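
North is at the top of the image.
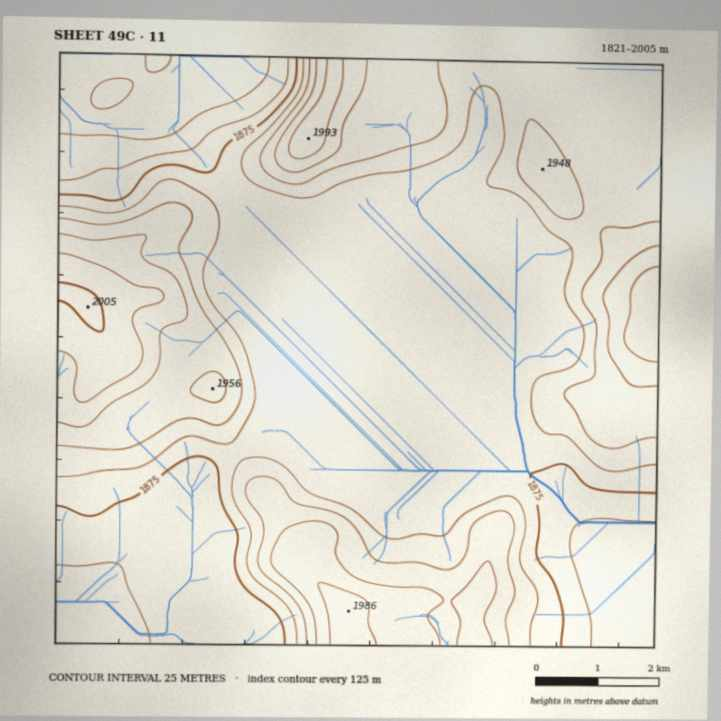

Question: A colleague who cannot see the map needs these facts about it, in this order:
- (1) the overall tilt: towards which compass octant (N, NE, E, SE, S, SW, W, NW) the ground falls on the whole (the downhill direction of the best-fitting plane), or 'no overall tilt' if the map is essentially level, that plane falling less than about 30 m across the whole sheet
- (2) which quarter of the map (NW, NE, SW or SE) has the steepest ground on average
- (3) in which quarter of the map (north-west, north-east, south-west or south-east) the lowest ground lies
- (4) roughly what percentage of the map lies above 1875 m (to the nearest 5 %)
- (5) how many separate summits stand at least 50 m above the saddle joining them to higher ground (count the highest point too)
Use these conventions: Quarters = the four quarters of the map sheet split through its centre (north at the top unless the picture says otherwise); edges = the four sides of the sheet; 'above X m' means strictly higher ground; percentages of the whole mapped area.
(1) There is no overall tilt: the best-fitting plane is nearly level.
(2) The steepest ground, on average, is in the north-west quarter.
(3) The lowest point lies in the north-west quarter of the map.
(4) Ground above 1875 m makes up about 80 % of the sheet.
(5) There are 4 summits with 50 m or more of prominence.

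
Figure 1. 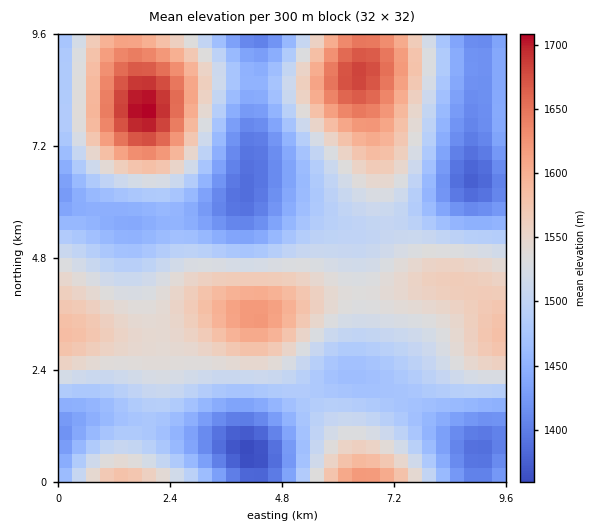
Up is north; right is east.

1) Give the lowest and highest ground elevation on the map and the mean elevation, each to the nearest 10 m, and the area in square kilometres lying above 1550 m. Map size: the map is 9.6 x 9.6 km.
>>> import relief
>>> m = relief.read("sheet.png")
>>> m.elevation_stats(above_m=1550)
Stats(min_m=1360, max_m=1710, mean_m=1510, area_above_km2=25.2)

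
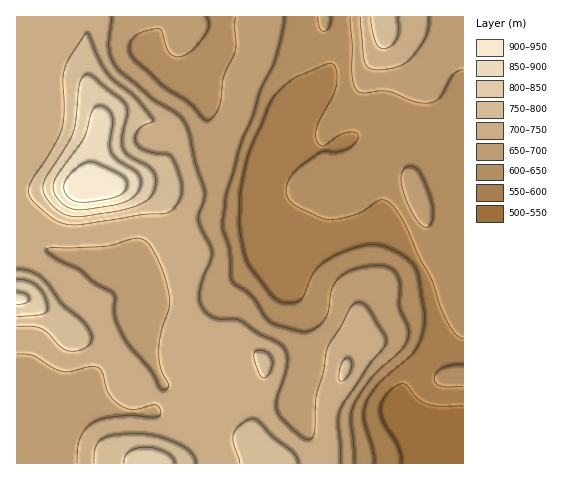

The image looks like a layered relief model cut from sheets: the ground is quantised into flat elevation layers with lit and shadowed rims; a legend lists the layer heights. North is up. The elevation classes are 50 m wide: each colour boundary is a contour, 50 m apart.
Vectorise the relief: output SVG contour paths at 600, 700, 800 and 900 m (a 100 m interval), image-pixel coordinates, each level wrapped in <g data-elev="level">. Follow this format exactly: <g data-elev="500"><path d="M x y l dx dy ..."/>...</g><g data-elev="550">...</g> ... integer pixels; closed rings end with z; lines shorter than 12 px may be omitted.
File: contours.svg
<g data-elev="600"><path d="M374 463l-2-15-8-29 0-8 1-7 6-11 8-10 35-32 5-9 4-13 1-18-6-34-4-11-11-10-17-9-14-2-14 2-19 7-17 10-10 12-10 23-6 3-10 1-9-3-7-7-21-28-6-15-4-22 1-31 8-40 23-56 7-9 14-13 34-15 4-1 4 2 3 9-1 13-3 9-16 29-1 8 0 7 4 5 3 1 16-10 7-3 9-1 3 2 1 3-3 6-8 6-11 3-15 0-24 16-7 8-4 9-1 8 3 7 11 8 20 9 9 3 12-2 16-4 22-14 5 0 6 3 13 17 17 38 11 20 10 29 7 15 7 12 8 4"/><path d="M463 364l-11 1-9 3-6 4-3 6 2 5 5 3 22 0"/></g><g data-elev="700"><path d="M341 463l-3-40 2-12 4-8 25-38 15-18 2-6-2-6-17-28-7-5-6 2-5 6-8 16-14 23-4 23-7 25-1 31-2 9-4 3-5-2-23-20-4-7-1-7 11-39 0-10-3-7-7-6-20-9-18-13-5-1-14 0-7-2-8-5-4-7-2-7 1-11 4-11 7-17 1-7-14-31 1-7 5-14 0-8-9-29-6-31-4-9-6-8-28-17-30-25-6-8-5-9-1-9 3-30"/><path d="M162 390l-3-3-9-17-20-24-8-12-7-18 0-18-2-5-18-10-17-14-24-12-6-5-1-3 58-3 31-8 7 1 6 5 13 26 8 29-1 9-7 22-3 16 1 21 9 18-2 4z"/><path d="M17 354l16 1 20 13 10 4 8-1 19-4 7 0 5 5 7 21 10 12 12 4 7 0 16-4 4 1 2 3 1 5-4 3-25-2-13 1-16 3-11 4-7 7-5 9-3 10 0 14"/><path d="M360 17l4 44 5 7 8 2 21-3 12-8 16-23 2-8 1-11"/></g><g data-elev="800"><path d="M175 463l-3-5-6-6-11-4-10-1-8 1-8 4-4 4-1 7"/><path d="M17 316l25-2 5-2 1-4-3-11-7-10-10-6-11-2"/><path d="M70 216l18 0 31-5 17-5 14-9 4-5 2-7-1-9-4-7-22-13-6-8-1-11 5-25-2-8-31-27-6-3-5 2-3 7-4 39-4 12-26 42-3 10 1 8 7 10 10 8z"/></g><g data-elev="900"><path d="M79 202l18-1 20-5 9-7 1-8-7-7-23-11-7-1-6 1-14 11-4 6-2 6 1 6 2 4 6 4z"/></g>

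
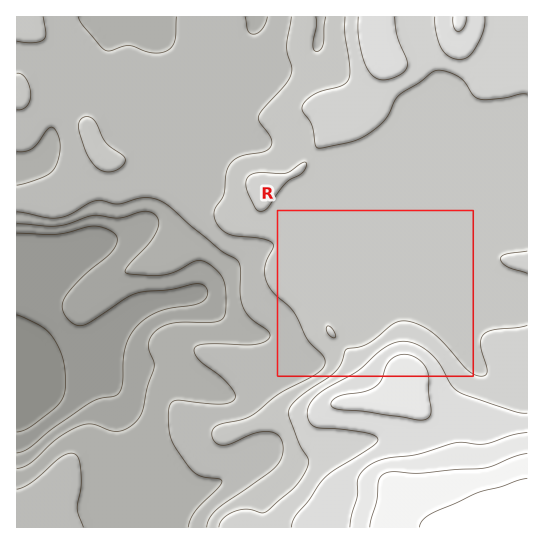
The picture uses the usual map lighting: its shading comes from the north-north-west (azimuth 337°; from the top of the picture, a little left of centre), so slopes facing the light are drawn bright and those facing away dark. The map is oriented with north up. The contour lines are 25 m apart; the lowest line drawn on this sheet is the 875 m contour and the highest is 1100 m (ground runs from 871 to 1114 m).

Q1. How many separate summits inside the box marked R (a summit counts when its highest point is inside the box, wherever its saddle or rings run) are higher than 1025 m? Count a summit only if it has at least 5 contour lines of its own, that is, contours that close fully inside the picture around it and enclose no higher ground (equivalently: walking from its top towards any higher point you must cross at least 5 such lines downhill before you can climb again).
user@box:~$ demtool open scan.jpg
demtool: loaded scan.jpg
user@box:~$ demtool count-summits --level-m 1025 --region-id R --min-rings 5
0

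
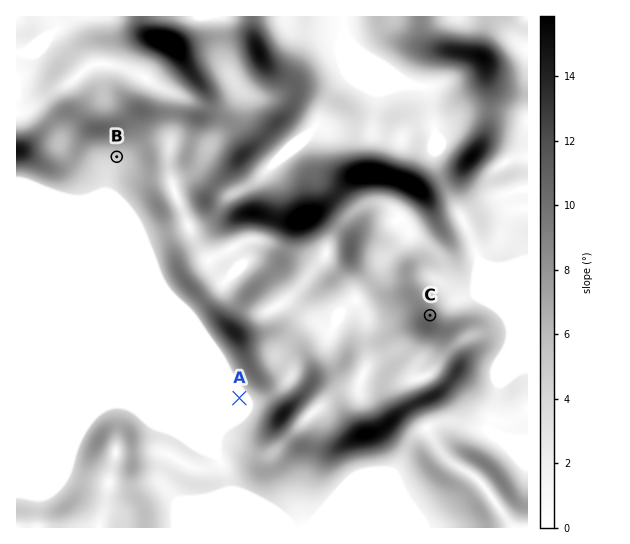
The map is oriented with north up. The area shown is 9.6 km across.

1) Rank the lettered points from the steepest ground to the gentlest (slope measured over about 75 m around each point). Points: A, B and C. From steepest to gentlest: C B A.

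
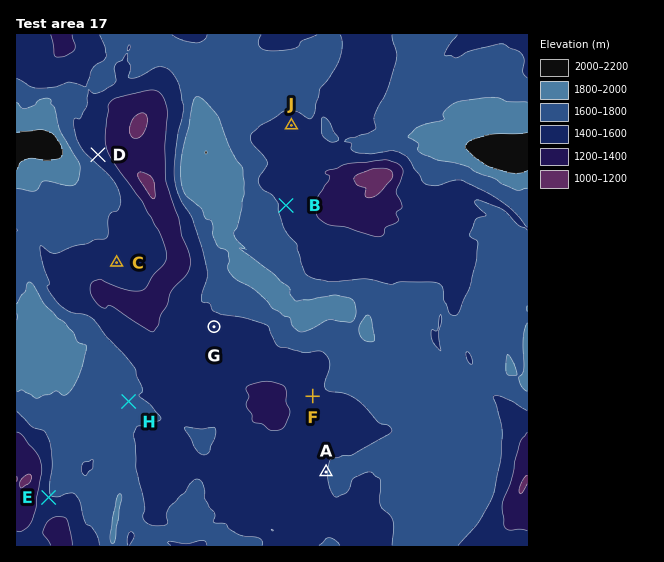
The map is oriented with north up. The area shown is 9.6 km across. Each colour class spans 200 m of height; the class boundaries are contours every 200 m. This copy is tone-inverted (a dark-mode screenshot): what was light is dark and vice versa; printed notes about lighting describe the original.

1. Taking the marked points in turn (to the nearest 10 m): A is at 1600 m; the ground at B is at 1600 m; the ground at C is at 1600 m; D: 1440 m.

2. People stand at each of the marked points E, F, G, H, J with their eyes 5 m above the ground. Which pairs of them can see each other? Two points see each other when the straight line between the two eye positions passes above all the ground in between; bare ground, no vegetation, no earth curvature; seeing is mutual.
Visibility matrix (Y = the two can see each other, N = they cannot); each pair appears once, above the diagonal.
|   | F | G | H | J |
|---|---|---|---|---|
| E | N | N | N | N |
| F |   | Y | Y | N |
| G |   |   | Y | N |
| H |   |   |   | N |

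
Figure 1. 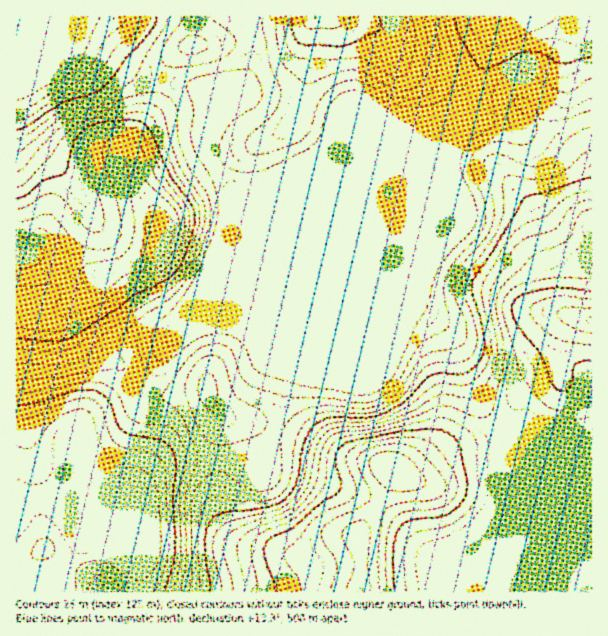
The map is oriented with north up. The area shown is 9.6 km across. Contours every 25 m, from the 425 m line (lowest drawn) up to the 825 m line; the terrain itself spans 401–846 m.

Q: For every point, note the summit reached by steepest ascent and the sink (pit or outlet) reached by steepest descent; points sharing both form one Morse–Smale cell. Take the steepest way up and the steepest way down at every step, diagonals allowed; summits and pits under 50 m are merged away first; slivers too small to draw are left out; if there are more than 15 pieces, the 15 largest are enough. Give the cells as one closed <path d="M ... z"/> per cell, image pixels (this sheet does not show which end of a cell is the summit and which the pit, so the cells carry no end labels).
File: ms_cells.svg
<path d="M468 98l-15 14-13 8-173 172-87 38-14 17-15 27-12 12 1 3 13 9 54-8 5 18 10 8 51 11 62 25 48 12 22 12 12 0 27-22 56-21-1-4-19-25-12-24-10-30-8-17-18-15-26-16 46-116-4-13 0-21 20-47z"/><path d="M213 409l10 28 0 30-7 30 1 10 11 23 14 12 52 14 14 0 24-16 9-4 16 0 4 18-1 38 232-1-1-159-13 0-17 4-13 0-15-4-14 0-9 4-12-3-15 7-27 8-12 6-27 22-12 0-22-12-48-12-62-25-51-11z"/><path d="M591 16l-17 1-2 13-10 26-2 36-4 9-25 23-9 4-12 0-33-10-5-25-24 59 0 21 4 13-46 114 2 4 30 18 12 11 8 17 10 30 12 24 20 28 8-9 14-33 8-8 29-11 1-27 11-23 7-3 14 2z"/><path d="M138 385l-16 12-27 13-15 13-14 33-5 24-3 6-14 14-12 0-16 6 1 86 343-1 1-37-4-18-16 0-9 4-24 16-14 0-24-8-21-2-12-6-13-15-8-25 7-33 0-30-3-12-9-17-3-18-55 8-6-2z"/><path d="M167 80l-7 1-4 24-29 44 0 10 7 18 24 42 0 23-4 7-11 9-41 18-32 33 3 17 12 19 13 10 24 12 16 18 13-11 15-27 14-17 87-38 175-173-14 1-158 66-36 6-18-22-8-14 0-7 3-6 0-21-13-32-4-4z"/><path d="M482 16l-168 0-3 4-15 6-33 2-17 4-24 11-34 3-11 6-8 8-6 11-1 9 32 6 4 4 13 32 0 21-3 6 0 7 18 27 8 9 24-4 35-12 135-56 13-2 18-10 13-13 3-6 15-45 0-9z"/><path d="M18 25l-2 1 0 226 40 2 42 22 6 0 48-24 8-15-2-18-13-21-18-39 0-10 3-6 26-38 4-16 0-9-16-4-15-8-21-14-16-8-27-8-17 0z"/><path d="M47 253l-31 1 1 251 15-5 12 0 14-14 3-6 5-24 14-33 15-13 27-13 16-11-4-6-12-13-24-12-13-10-7-10-8-18 2-11 30-30-37-18z"/><path d="M573 16l-91 1 8 18 0 9-16 46 1 24 2 4 33 10 12 0 14-7 20-20 6-14 0-31 10-26z"/><path d="M312 16l-295 0-1 8 32 14 17 0 27 8 16 8 21 14 15 8 17 4 2-9 6-11 8-8 11-6 34-3 24-11 17-4 33-2 15-6z"/><path d="M578 318l-7 3-7 14-5 16 0 20-29 11-8 8-8 15-3 12-11 15 4 4 6 0 9-4 42 4 17-4 14-1 0-110z"/>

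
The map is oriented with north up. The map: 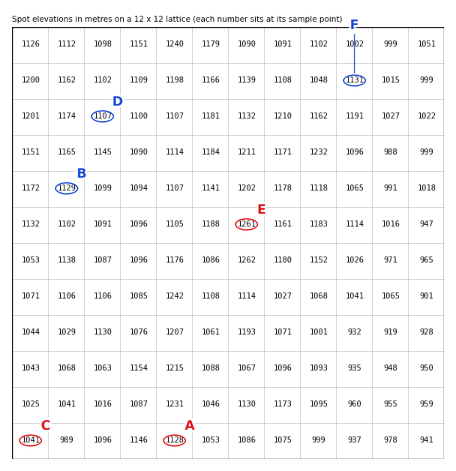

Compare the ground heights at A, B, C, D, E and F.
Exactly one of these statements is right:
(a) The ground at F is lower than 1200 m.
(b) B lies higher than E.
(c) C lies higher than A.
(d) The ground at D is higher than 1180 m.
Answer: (a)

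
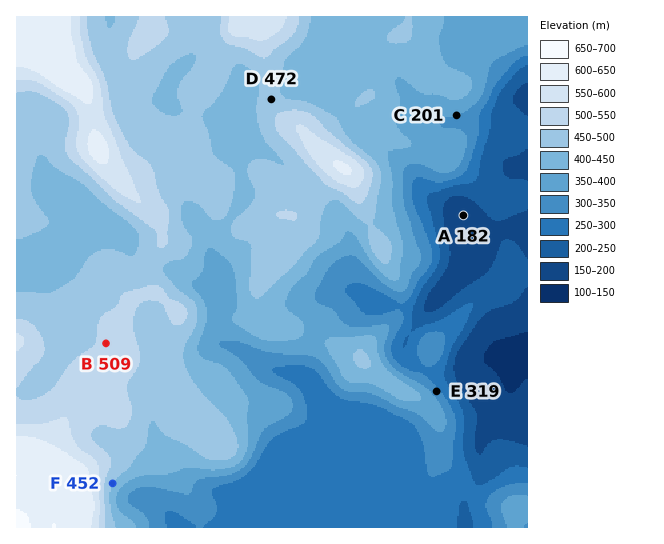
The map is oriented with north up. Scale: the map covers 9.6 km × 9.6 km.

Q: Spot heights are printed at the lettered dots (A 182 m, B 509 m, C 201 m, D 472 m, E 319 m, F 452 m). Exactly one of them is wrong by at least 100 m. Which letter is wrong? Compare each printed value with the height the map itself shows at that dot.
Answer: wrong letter C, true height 351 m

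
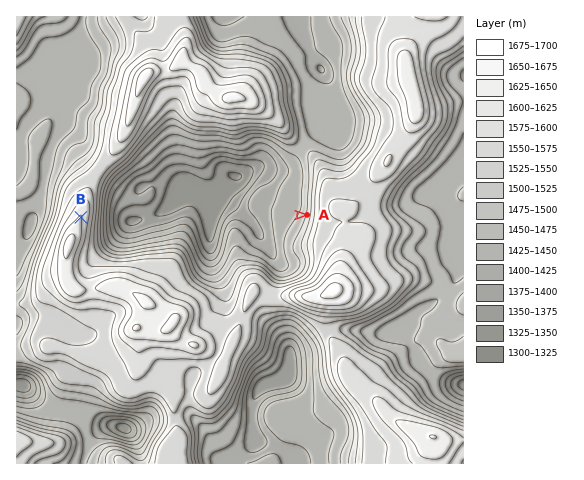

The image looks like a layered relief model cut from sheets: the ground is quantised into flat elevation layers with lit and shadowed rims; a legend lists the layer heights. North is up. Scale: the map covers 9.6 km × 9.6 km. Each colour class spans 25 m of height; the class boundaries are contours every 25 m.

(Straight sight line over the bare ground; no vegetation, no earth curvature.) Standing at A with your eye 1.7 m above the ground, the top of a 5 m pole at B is in view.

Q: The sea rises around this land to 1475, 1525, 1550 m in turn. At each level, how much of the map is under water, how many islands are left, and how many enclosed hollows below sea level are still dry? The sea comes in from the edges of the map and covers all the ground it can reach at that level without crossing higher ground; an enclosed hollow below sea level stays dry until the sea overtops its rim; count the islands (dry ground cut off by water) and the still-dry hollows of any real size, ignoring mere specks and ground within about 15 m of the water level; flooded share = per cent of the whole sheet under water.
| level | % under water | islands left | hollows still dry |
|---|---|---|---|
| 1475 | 42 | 0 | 0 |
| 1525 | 56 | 0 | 0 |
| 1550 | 64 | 0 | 0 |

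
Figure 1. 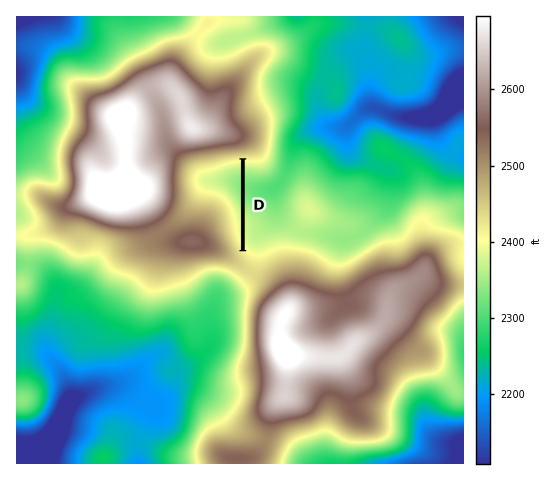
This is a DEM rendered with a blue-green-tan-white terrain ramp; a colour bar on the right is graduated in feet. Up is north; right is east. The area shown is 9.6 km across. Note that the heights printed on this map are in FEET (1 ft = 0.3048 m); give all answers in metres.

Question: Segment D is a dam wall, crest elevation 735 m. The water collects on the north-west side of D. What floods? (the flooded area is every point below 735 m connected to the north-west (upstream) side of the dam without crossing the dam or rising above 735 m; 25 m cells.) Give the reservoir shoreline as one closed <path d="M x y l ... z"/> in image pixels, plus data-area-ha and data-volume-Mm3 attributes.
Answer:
<path d="M241 160l-14 2-16 6-12 2-6 6 0 7 6 9 4 2 15 3 8 6 6 13 3 20 6 10 0-86z" data-area-ha="86" data-volume-Mm3="7.81"/>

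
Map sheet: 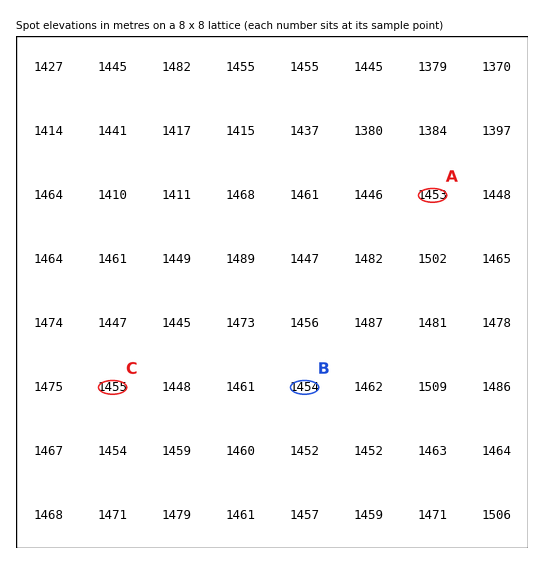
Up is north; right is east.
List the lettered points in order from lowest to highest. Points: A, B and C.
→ A B C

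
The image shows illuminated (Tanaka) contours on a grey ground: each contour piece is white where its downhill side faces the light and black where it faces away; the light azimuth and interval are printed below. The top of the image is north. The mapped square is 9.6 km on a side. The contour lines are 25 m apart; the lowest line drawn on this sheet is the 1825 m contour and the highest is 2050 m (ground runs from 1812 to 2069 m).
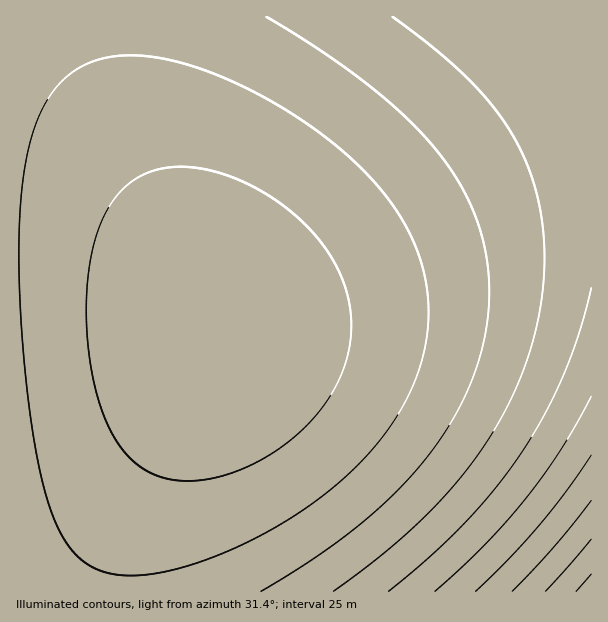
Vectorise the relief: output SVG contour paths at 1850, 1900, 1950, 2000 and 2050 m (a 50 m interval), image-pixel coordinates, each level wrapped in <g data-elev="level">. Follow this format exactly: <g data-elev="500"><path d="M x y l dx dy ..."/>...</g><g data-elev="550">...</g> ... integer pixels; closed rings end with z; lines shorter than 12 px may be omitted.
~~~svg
<g data-elev="1850"><path d="M546 591l45-52"/></g><g data-elev="1900"><path d="M476 591l33-33 30-33 28-34 24-36"/></g><g data-elev="1950"><path d="M389 591l41-34 35-35 31-34 26-36 23-38 19-40 15-42 12-44"/></g><g data-elev="2000"><path d="M261 591l54-33 45-34 38-34 31-36 26-38 18-39 12-41 4-42-3-38-9-37-17-34-22-33-31-33-38-33-48-35-55-34"/></g><g data-elev="2050"><path d="M176 480l28 0 32-8 31-16 29-20 22-23 18-27 11-29 4-28-2-29-9-27-16-26-21-25-28-22-30-17-32-12-30-4-21 1-19 7-17 11-13 15-11 19-8 23-5 28-3 31 1 34 5 36 7 31 11 26 13 21 15 15 18 10z"/></g>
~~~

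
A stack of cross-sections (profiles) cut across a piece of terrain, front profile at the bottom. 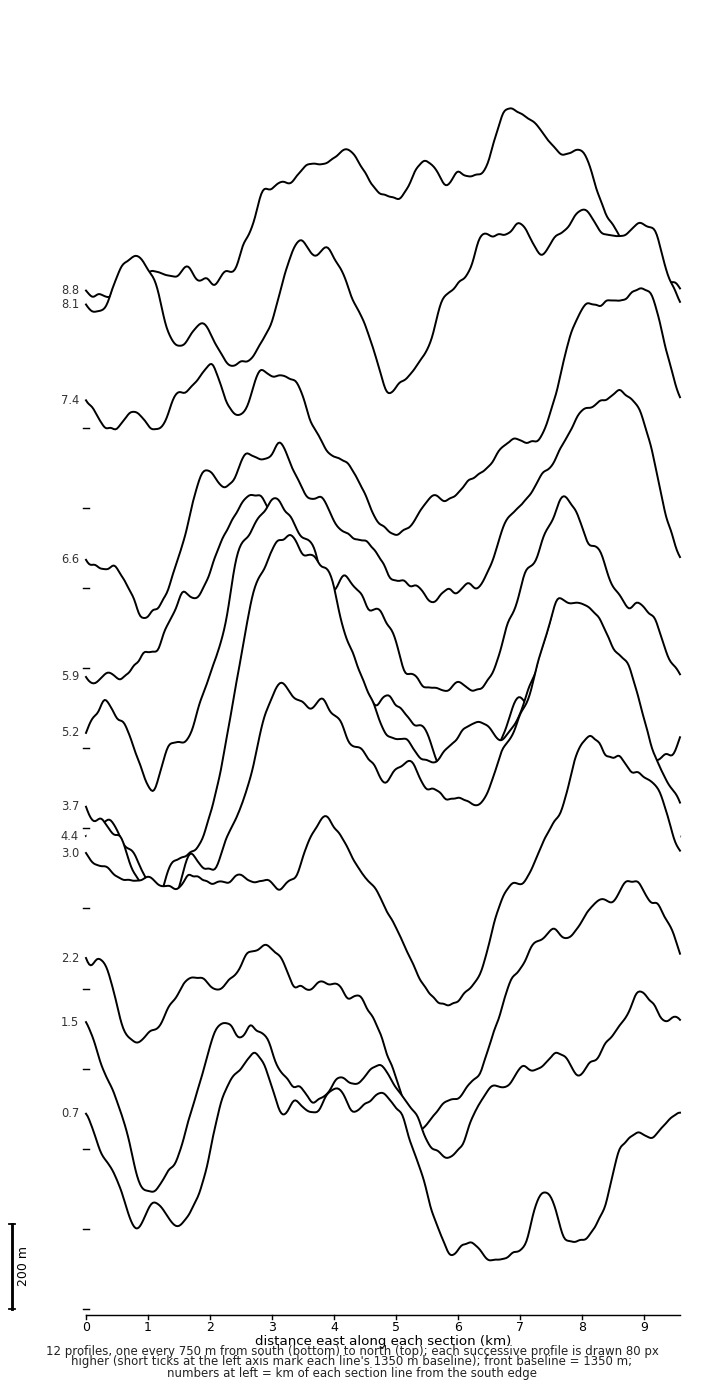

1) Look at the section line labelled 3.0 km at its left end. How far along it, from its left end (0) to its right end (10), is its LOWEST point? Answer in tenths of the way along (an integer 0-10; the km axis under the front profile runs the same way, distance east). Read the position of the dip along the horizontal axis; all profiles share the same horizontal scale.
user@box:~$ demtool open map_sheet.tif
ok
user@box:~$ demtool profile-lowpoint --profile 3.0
6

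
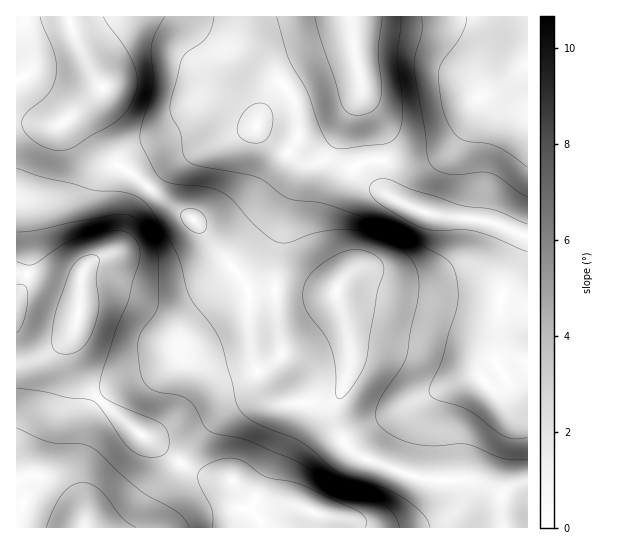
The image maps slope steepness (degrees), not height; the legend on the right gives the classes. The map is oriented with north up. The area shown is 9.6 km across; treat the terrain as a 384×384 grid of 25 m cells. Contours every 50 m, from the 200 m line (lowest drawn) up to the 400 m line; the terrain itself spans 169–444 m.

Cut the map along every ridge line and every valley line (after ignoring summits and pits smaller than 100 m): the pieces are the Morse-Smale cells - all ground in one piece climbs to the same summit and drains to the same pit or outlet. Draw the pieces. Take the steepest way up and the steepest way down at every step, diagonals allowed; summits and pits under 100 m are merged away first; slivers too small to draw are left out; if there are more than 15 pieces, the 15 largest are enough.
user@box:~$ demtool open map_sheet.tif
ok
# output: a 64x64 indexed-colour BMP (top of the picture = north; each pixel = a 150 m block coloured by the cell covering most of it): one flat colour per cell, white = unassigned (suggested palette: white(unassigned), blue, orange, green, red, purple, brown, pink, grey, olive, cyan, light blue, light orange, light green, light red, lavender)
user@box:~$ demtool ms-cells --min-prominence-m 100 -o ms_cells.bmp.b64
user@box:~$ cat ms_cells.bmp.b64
<image width="64" height="64" href="data:image/bmp;base64,Qk12CAAAAAAAAHYAAAAoAAAAQAAAAEAAAAABAAQAAAAAAAAIAAATCwAAEwsAABAAAAAAAAAA////ALR3HwAOf/8ALKAsACgn1gC9Z5QAS1aMAMJ34wB/f38AIr28AM++FwDox64AeLv/AIrfmACWmP8A1bDFAEREREREREREREREREREIiIiIiIiIiIiIiIiIiIiIiERREREREREREREREREREQiIiIiIiIiIiIiIiIiIiIiIRFERERERERERERERERERCIiIiIiIiIiIiIiIiIiIiIhEUREREREREREREREREREIiIiIiIiIiIiIiIiIiIiIiERREREREREREREREREREQiIiIiIiIiIiIiIiIiIiIiERFEREREREREREREREREQiIiIiIiIiIiIiIiIiIiIhEREURERERERERERERERCIiIiIiIiIiIiIiIiIRERERERERREREREREREREREQiIiIiIiIiIiIiIiIhERERERERERFEREREREREREREIiIiIiIiIiIiIiIiEREREREREREREUREREREREREREIiIiIiIiIiIiIiIhERERERERERERERRERERERERERCIiIiIiIiIiIiIiIhERERERERERERERFERERERERERCIiIiIiIiIiIiIiIiEREREREREREREREURERERERERCIiIiIiIiIiIiIiIiERERERERERERERERREREREREQiIiIiIiIiIiIiIiIiIRERERERERERERERFEREREREQiIiIiIiIiIiIiIiIiIhEREREREREREREREUREREREQiIiIiIiIiIiIiIiIiIiERERERERERERERERREREREQiIiIiIiIiIiIiIiIiIiIRERERERERERERERFEREREQiIiIiIiIiIiIiIiIiIiIiEREREREREREREREUREREQiIiIiIiIiIiIiIiIiIiIiIRERERERERERERERRERERCIiIiIiIiIiIiIiIiIiIiIiERERERERERERERFERERCIiIiIiIiIiIiIiIiIiIiIiIRERERERERERERESIkREIiIiIiIiIiIiIiIiIiIiIiIhERERERERERERERIiIkQiIiIiIiIiIiIiIiIiIiIiIiEREREREREREREREiIiJCIiIiIiIiIiIiIiIiIiIiIiIRERERERERERERESIiIiIiIiIiIiIiIiIiIiIiIiIiIRERERERERERERERIiIiIiIiIiIiIiIiIiIiIiIiIiIhEREREREREREREREiIiIiIiIiIiIiIiIiIiIiIiIiIiERERERERERERERESIiIiIiIiIiIiIiIiIiIiIiIiIiIRERERERERERERERIiIiIiIiIiIiIiIiIiIiIiIiIiIREREREREREREREREiIiIiIiIiIiIiIiIiIiEiIiIRERERERERERERERERESIiIiIiIiIiIiIiIiIiIRERERERERERERERERERERERIiIiIiIiIiIiIiIiIiIREREREREREREREREREREREREiIiIiIiIiIiIiIiIiIRERERERERERERERERERERERESIiIiIiIiIiIiIiIiIRERERERERERERERERERERERERIiIiIiIiIiIiIiIiIREREREREREREREREREREREREREiIiIiIiIiIiIiIiIRERERERERERERERERERERERERESIiIiIiIiIiIiIiIhERERERERERERERERERERERERERIiIiIiIiIiIiIiIhEREREREREREREREREREREREREzMiIiIiIiIiIiIiIhERERERERERERERERERERERETMzMyIiIiIiIiIiIiIhERERERERERERERERERETMzMzMzMzIiIiIiIiIiIiIREREREREREREREREREREzMzMzMzMzMiIiIiIiIiIiIRERERERERERERERERERMzMzMzMzMzMyIiIiIiIiIiIRERERERERERERERERERMzMzMzMzMzMzIiIiIiIiIiEREREREREREREREREREREzMzMzMzMzMzMiIiIiIiIiERERERERERERERERERERETMzMzMzMzMzMyIiIiIiIiERERERERERERERERERERERMzMzMzMzMzMzIiIiIiIhEREREREREREREREREREREREzMzMzMzMzMzMiIiIiIhERERERERERERERERERERERETMzMzMzMzMzMyIiIiIiERERERERERERERERERERERETMzMzMzMzMzMzIiIiIiERERERERERERERERERERERERMzMzMzMzMzMzMiERIiIREREREREREREREREREREREREzMzMzMzMzMzMxERERIREREREREREREREREREREREREzMzMzMzMzMzMzERERESERERERERERERERERERERERETMzMzMzMzMzMzMRERERERERERERERERERERERERERERMzMzMzMzMzMzMxERERERERERERERERERERERERERERMzMzMzMzMzMzMzEREREREREREREREREREREREREREREzMzMzMzMzMzMzMRERERERERERERERERERERERERERETMzMzMzMzMzMzMxERERERERERERERERERERERERERERMzMzMzMzMzMzMzEREREREREREREREREREREREREREREzMzMzMzMzMzMzMREREREREREREREREREREREREREREzMzMzMzMzMzMzMxERERERERERERERERERERERERERETMzMzMzMzMzMzMzERERERERERERERERERERERERERERMzMzMzMzMzMzMzMREREREREREREREREREREREREREREzMzMzMzMzMzMzMxERERERERERERERERERERERERERETMzMzMzMzMzMzMz"/>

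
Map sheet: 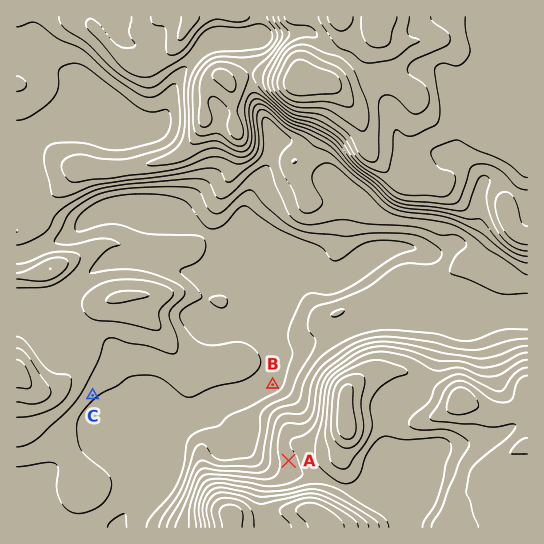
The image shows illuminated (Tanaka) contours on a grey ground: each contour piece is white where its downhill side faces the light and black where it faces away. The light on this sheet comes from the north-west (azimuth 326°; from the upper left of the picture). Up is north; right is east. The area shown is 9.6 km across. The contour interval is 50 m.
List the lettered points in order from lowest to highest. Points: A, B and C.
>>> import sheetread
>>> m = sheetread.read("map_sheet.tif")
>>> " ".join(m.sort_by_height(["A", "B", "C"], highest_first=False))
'B C A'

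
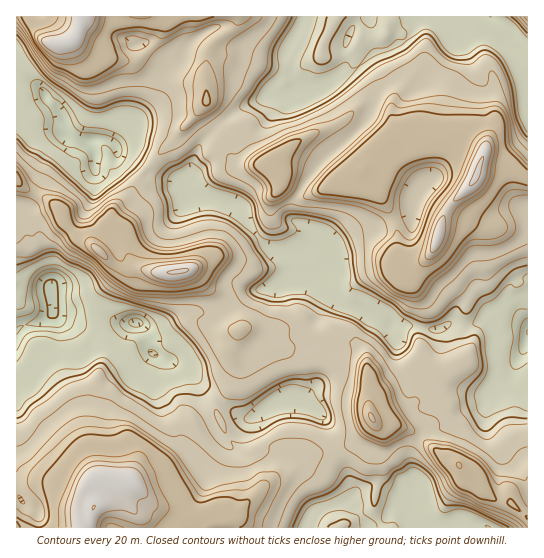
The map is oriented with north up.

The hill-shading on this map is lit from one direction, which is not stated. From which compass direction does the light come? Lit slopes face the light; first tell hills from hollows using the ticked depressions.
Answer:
NW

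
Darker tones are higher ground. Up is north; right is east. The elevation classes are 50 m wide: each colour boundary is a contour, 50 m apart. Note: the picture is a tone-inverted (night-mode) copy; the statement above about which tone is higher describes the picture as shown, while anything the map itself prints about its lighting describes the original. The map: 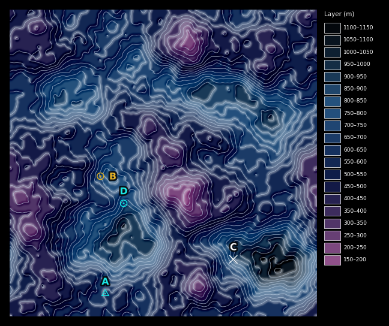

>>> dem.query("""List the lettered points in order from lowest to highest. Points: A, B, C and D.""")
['A', 'B', 'D', 'C']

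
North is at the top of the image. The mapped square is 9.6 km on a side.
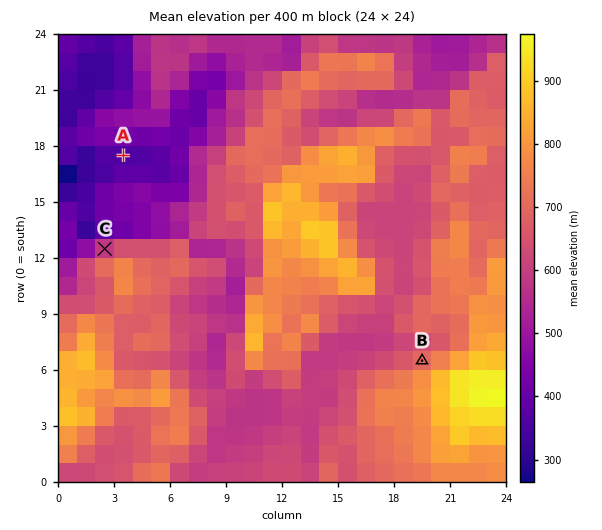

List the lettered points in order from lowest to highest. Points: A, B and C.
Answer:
A C B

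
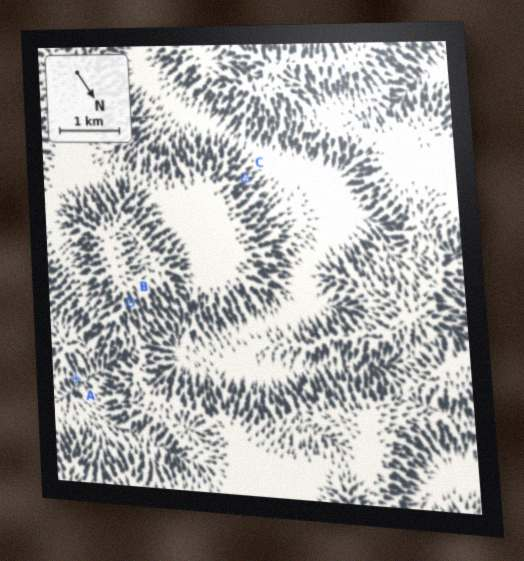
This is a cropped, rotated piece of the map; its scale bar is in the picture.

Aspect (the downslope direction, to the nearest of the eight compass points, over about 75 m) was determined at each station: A N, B N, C W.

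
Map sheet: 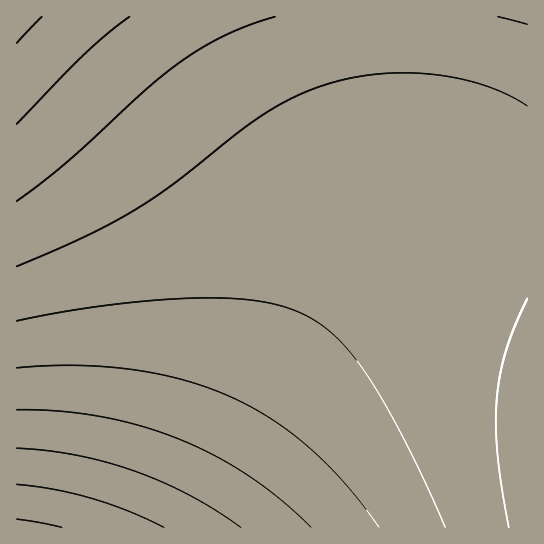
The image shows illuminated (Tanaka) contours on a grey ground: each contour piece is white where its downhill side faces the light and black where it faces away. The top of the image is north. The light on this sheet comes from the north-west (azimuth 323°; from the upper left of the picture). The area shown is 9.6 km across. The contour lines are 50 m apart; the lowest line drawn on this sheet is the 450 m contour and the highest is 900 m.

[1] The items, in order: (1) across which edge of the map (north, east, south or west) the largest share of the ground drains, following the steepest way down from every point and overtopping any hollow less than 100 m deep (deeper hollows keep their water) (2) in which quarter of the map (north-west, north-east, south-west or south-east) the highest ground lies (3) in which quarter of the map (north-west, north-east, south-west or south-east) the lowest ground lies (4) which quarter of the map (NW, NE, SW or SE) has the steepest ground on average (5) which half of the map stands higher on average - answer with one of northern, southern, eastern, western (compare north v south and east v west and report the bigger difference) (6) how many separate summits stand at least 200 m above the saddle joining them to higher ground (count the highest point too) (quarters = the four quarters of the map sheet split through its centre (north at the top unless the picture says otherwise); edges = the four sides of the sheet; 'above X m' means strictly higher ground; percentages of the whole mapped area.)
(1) Most of the ground drains across the southern edge.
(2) The highest ground is in the north-west quarter.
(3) The lowest ground is in the south-west quarter.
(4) The steepest ground, on average, is in the south-west quarter.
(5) On average the northern half of the map is the higher ground.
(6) Counting only tops that stand 200 m proud, the map has 1 summit.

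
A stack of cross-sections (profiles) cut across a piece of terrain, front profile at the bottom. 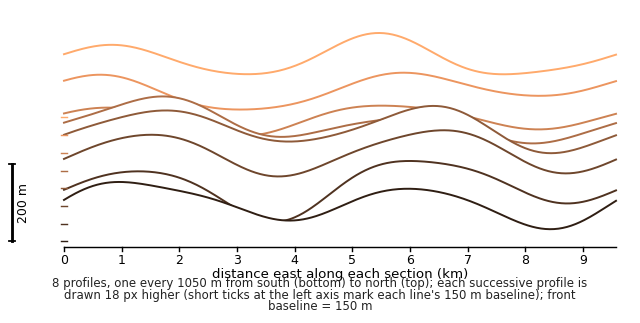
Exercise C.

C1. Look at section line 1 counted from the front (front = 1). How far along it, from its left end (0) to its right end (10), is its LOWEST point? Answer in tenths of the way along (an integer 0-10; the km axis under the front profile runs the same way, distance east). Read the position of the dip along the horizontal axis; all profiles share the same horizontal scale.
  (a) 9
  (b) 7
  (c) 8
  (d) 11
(a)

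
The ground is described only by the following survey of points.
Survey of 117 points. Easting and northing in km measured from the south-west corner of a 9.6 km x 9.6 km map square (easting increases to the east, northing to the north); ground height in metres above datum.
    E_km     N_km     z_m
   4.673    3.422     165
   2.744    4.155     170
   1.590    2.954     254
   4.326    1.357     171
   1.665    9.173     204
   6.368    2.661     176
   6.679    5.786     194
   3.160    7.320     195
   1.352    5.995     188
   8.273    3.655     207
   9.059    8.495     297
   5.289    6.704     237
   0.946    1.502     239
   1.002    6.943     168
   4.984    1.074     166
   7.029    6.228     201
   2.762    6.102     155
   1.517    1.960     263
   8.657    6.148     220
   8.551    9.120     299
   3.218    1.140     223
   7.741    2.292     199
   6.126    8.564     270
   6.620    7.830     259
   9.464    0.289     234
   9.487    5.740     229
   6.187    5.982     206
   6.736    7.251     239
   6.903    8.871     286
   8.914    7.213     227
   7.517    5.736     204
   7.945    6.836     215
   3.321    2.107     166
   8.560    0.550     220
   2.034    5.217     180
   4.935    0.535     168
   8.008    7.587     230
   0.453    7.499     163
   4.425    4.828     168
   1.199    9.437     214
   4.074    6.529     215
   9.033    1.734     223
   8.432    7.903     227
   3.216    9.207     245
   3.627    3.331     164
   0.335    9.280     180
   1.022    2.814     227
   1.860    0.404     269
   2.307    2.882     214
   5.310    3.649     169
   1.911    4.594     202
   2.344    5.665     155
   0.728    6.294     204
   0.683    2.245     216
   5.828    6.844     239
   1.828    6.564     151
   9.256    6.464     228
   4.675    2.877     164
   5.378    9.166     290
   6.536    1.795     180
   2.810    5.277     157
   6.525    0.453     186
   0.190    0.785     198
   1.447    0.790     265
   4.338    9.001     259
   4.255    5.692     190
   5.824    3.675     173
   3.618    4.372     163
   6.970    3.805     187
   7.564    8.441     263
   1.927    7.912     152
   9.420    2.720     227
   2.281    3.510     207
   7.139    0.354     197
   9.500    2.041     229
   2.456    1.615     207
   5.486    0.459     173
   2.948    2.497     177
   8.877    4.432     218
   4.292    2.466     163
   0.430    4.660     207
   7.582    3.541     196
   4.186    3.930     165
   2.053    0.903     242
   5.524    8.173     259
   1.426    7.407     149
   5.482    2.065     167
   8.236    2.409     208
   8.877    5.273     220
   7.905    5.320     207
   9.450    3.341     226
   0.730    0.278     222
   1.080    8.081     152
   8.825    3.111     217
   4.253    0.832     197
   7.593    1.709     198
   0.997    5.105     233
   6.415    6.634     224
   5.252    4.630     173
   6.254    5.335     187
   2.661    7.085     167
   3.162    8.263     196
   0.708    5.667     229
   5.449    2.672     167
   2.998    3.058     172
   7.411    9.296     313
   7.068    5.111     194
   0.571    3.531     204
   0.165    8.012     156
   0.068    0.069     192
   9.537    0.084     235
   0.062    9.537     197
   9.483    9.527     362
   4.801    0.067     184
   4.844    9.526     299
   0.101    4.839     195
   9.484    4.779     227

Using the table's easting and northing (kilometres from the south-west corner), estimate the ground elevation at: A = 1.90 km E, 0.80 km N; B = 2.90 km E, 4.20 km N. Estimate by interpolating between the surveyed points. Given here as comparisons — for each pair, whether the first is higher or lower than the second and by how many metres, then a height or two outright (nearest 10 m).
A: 90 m higher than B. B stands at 160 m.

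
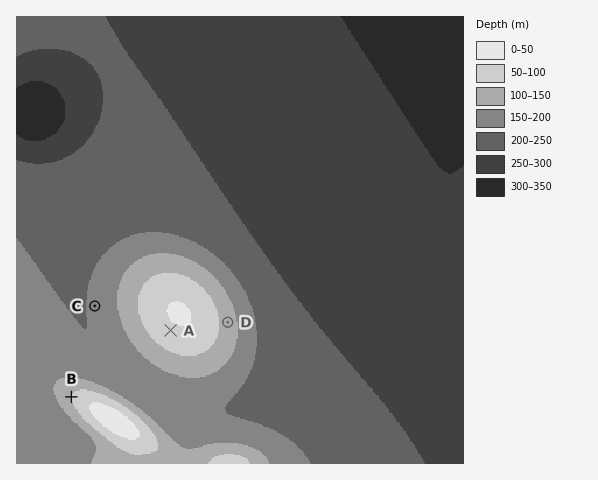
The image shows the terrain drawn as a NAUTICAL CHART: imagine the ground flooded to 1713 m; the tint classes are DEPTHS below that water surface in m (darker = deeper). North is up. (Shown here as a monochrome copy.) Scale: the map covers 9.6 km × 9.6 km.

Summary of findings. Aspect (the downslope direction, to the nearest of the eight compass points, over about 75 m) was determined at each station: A SW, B W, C W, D E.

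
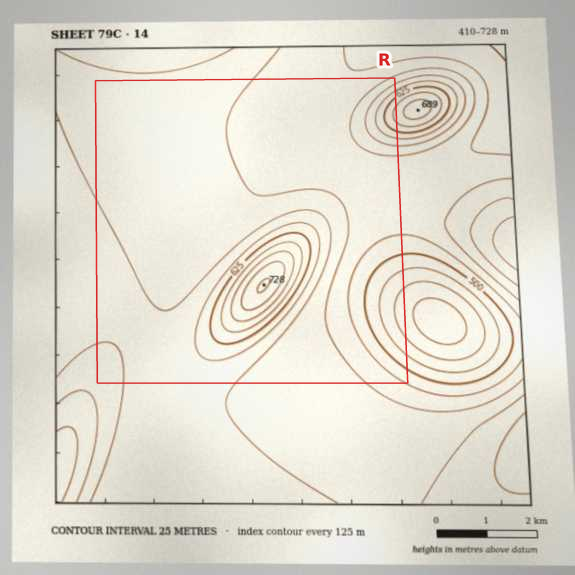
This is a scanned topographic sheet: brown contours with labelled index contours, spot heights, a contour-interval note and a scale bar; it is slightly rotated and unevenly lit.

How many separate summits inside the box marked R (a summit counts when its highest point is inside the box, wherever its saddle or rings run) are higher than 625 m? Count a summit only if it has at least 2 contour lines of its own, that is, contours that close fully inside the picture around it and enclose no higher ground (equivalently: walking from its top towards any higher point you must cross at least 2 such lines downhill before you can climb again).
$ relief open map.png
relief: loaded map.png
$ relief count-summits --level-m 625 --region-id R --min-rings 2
1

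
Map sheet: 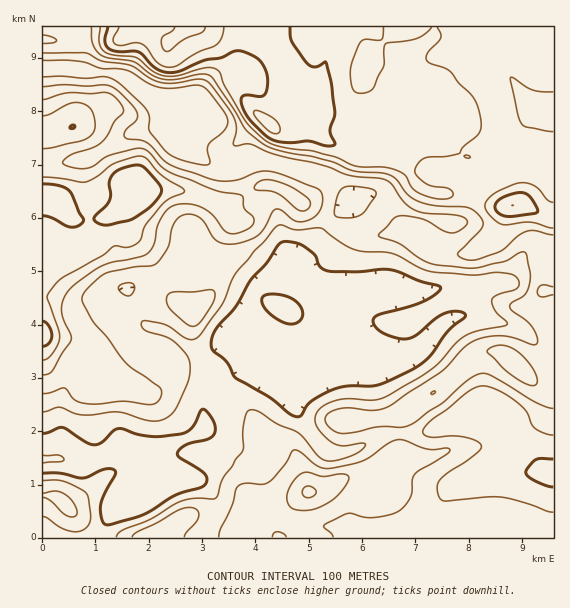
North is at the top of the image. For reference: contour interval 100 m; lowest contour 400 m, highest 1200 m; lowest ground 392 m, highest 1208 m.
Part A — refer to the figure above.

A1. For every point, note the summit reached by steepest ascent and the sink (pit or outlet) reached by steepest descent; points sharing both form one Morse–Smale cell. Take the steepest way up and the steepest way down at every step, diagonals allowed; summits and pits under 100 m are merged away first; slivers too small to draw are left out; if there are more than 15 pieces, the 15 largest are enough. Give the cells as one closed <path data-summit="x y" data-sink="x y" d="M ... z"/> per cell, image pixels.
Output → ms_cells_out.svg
<path data-summit="140 193" data-sink="43 459" d="M100 153l-13 6-45 5 0 132 33 7 24-6 16-8 12 0 12 27-18 6-52 41-4 26-6 16 2 42-3 12 17 4 17-1 29-11 22 2 16-4 42-18 4-4-2-26 3-5 10-10 23-13 14-16-11-14 0-6 4-9 4-28 4-9 10-10 21-10 4-6 20-10 5-4 9-22 27-30-22-21-11 15-12 9-5 0-17-13-12-4-8 0-38 21-38-15-46 0 0-4-5-5-17-5-9-9z"/><path data-summit="197 27" data-sink="43 459" d="M553 26l-290 0 2 13 16 24 2 8 0 18-2 12-12 23 4 3 6 0 24-9 10-1 6 18 5 4 17 8-2 8-10 24 20 19 26-4 44 21 26 7 15 0 5-3 10-26 44-38 21 14 14 0z"/><path data-summit="197 27" data-sink="193 108" d="M261 26l-109 0-13 3-19 10-19-2-14 0-16 4-28-2-1 29 21-1 54 7 38 24 38 9 4 6-7 14-4 16 9 10 21 14 19 2 22-10 63 15 8 4 6-10 7-21-17-8-5-4-6-18-10 1-24 9-6 0-4-3 12-23 2-12 0-18-2-8-16-24z"/><path data-summit="512 205" data-sink="43 459" d="M520 155l-45 38-10 26-5 3-15 0-26-7-44-21-24 4-28 31-9 22-5 4-20 10-3 3 0 4 10 9 24 13 44-4 60 1 24-5 60-4 11-19 8-5 26 3 1-90-14-2-13-7z"/><path data-summit="512 361" data-sink="43 459" d="M536 258l-9 0-6 3-13 21-48 3-35 5 0 2 8 9 10 22-16 21-16 14-14 4-61-3-19 6-13 0 1 7-11 20 0 12 12 23 12 16 9 8 17 2 16-6 16-9 13-4 10 0 0-15 6-8 36-24 34-30 12-6 17 3 29 28 14 7 6 0 1-128z"/><path data-summit="197 27" data-sink="43 459" d="M285 271l-21 10-13 15-4 27-5 14 0 6 11 13-2 4-12 13-23 13-13 15 0 27 20 9 13 10 13 6 11-2 9-7 8-20 16-21 0-10 10-20 1-8 13 0 19-6 23 0 12 3 32-1 14-7 26-31-10-22-9-10-60-1-44 4-24-13z"/><path data-summit="308 492" data-sink="553 473" d="M488 414l-16 1-48 18-24 1-1 18-3 3-31 18-24 6-17 11-17 3-28 24-4 8 2 10 3 3 143 0 20-41 10-11 39-13 55-1-6-2-15-14-19-29-8-9z"/><path data-summit="308 492" data-sink="43 459" d="M293 393l-2 12-14 19-8 20-9 7-16 0-21-14-19-8-19 10-26 10-22 4 6 10 7 24 22-8 23 0 6 3 9 9 5 9-1 13-11 22 1 3 75 0-4-6 0-7 4-8 28-24 17-3 17-11 24-6 34-21 0-18-10 0-13 4-16 9-16 6-17-2-14-15-15-23-4-9z"/><path data-summit="140 193" data-sink="193 108" d="M191 106l-6 1-20 20-33 6-29 17-2 5 18 22 17 5 5 5 0 4 46 0 17 6 17 9 11-3 31-18 8 0 12 4 17 13 5 0 10-7 12-15 0-3-7-3-63-15-22 10-15 0-9-4-16-12-9-10 4-16 7-14 0-2z"/><path data-summit="512 361" data-sink="553 473" d="M496 351l-9 0-12 6-34 30-36 24-6 8 0 14 25 0 53-19 16 1 14 12 15 24 14 15 8 5 9 2 1-84-17-4-28-27z"/><path data-summit="72 127" data-sink="193 108" d="M63 67l-21 2 0 64 9 1 22-8 6 1 12 10 9 16 32-20 33-6 24-22-34-7-38-24z"/><path data-summit="197 27" data-sink="553 473" d="M528 471l-36 2-39 13-10 11-20 40 130 1 1-65z"/><path data-summit="65 505" data-sink="43 459" d="M128 451l-12 2-29 10-12 0-18-5-15 2 1 78 58-1 1-8 9-16 14-12 25-14-11-32z"/><path data-summit="43 335" data-sink="43 459" d="M127 289l-12 0-16 8-24 6-24-6-9 0 1 162 14-1 2-3 0-50 6-16 4-26 52-41 18-6z"/><path data-summit="156 537" data-sink="43 459" d="M195 479l-28 2-42 20-14 12-9 16-1 8 102 1 10-21 2-17-5-9-9-9z"/>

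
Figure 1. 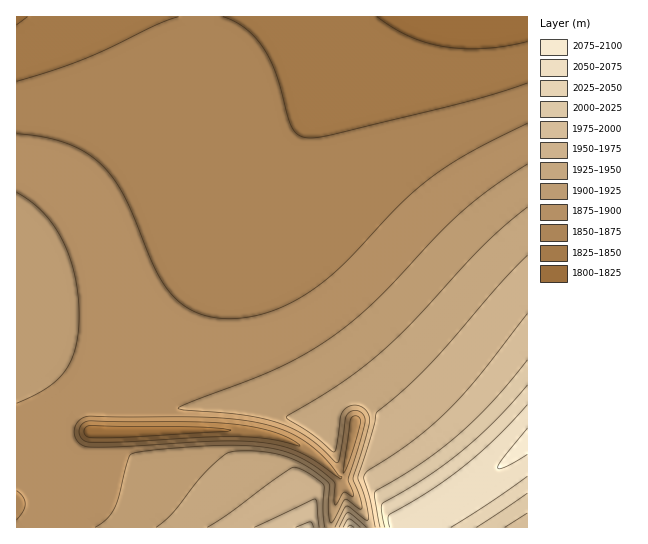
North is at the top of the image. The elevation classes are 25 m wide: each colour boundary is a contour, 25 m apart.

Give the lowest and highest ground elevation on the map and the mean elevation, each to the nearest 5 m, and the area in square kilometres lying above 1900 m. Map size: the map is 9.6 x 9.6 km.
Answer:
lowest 1800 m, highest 2080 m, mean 1895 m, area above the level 30.6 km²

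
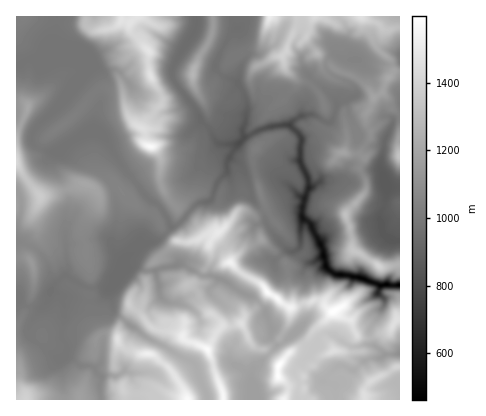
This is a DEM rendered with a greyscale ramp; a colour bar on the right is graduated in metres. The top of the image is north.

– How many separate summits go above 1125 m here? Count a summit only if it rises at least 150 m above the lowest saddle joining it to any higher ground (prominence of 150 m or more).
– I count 8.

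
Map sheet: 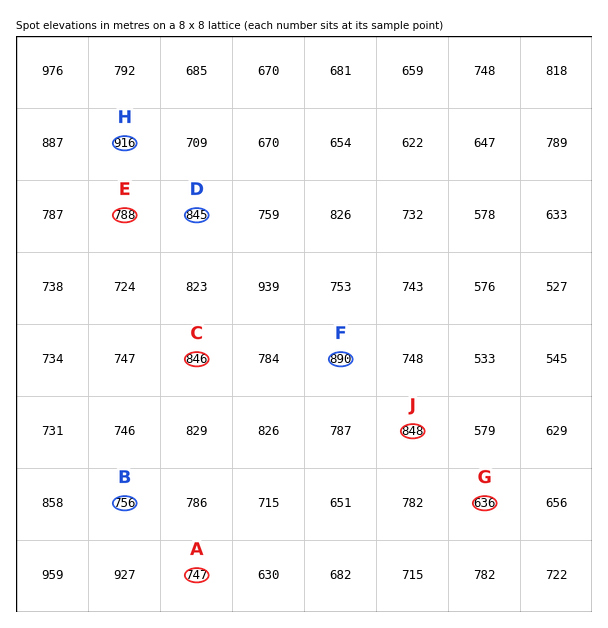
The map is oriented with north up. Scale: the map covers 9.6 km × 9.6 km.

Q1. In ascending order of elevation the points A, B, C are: A B C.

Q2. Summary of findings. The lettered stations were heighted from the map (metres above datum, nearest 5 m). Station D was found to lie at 845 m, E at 790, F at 890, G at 635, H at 915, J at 850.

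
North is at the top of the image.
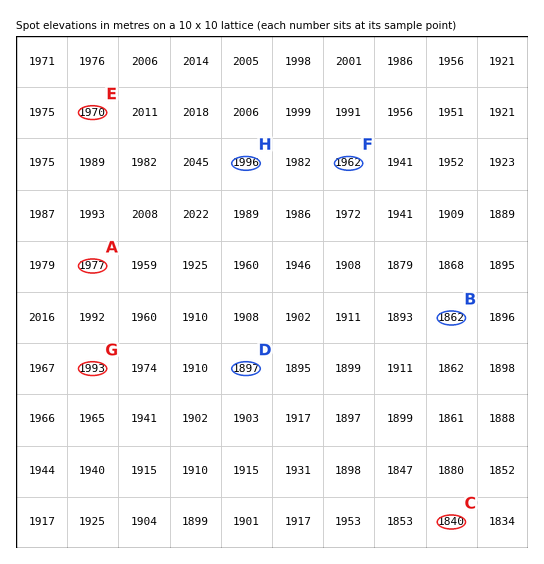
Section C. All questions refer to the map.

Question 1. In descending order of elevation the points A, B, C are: A B C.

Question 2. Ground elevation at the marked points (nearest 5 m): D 1895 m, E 1970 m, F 1960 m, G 1995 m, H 1995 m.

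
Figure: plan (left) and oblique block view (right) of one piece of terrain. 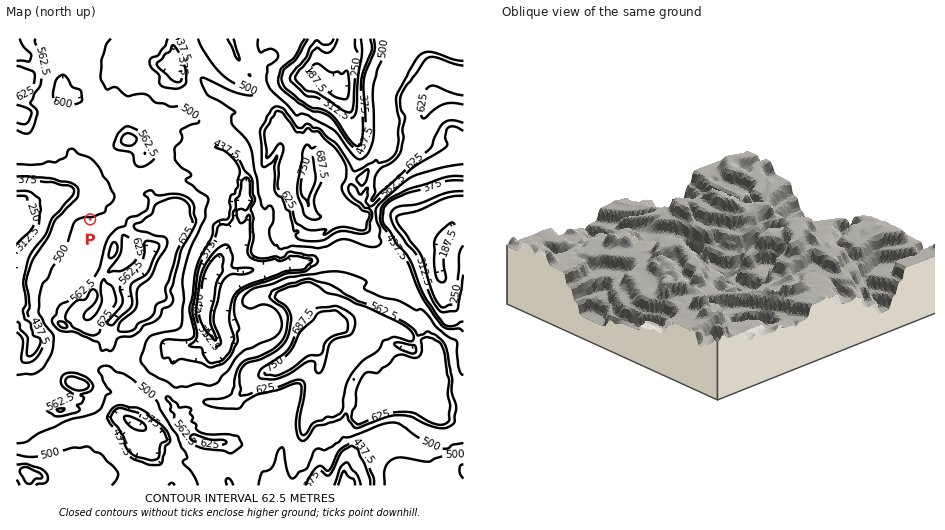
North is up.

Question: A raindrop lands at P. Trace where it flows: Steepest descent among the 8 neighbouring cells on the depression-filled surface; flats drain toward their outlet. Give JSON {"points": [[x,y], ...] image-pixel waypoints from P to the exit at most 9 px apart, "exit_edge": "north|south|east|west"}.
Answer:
{"points": [[90, 219], [90, 210], [81, 202], [71, 194], [62, 194], [53, 197], [43, 197], [34, 203], [25, 212], [17, 216]], "exit_edge": "west"}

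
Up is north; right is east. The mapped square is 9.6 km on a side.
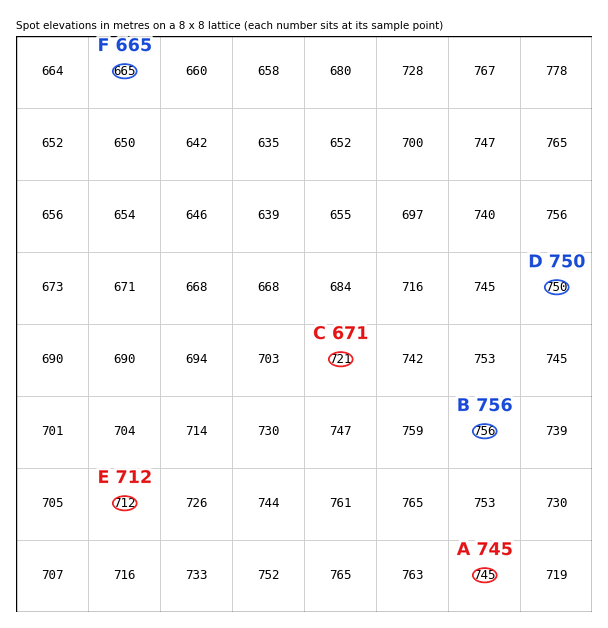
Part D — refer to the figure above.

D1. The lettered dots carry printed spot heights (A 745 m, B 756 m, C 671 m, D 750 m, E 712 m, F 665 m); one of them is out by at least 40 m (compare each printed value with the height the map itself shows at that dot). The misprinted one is C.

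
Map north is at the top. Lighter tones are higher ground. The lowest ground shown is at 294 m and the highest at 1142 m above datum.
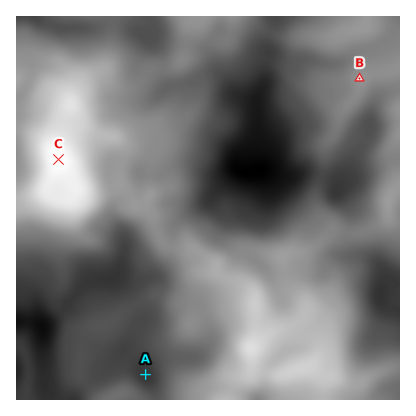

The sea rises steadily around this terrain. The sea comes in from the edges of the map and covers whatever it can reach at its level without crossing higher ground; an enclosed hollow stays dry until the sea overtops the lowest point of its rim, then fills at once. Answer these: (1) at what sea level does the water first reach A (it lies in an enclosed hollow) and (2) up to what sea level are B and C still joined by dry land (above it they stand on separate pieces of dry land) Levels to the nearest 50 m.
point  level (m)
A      550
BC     700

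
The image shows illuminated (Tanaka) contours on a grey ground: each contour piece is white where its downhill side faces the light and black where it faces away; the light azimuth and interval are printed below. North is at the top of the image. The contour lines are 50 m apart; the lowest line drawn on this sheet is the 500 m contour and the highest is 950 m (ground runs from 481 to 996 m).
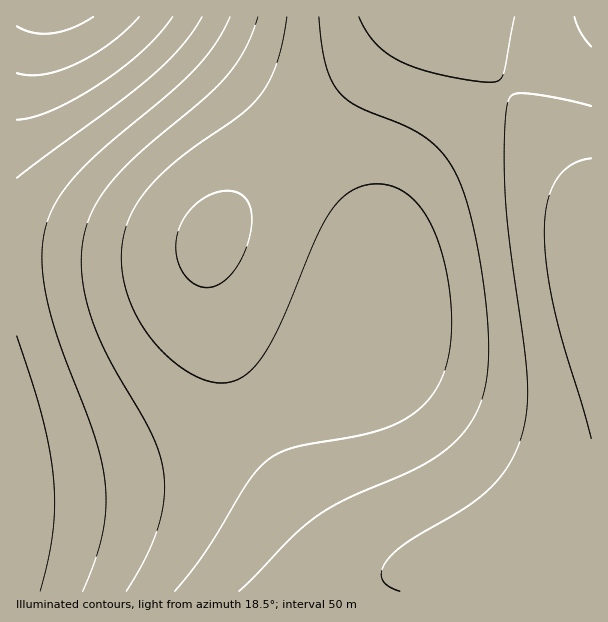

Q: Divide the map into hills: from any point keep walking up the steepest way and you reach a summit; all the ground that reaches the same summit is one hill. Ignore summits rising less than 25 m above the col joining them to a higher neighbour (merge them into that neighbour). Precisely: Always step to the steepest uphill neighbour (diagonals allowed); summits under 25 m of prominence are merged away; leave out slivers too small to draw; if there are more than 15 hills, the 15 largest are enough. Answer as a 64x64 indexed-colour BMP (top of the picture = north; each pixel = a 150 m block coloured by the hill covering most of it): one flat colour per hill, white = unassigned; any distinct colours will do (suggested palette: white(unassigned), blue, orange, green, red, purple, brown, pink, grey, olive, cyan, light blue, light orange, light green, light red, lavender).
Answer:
<image width="64" height="64" href="data:image/bmp;base64,Qk12CAAAAAAAAHYAAAAoAAAAQAAAAEAAAAABAAQAAAAAAAAIAAATCwAAEwsAABAAAAAAAAAA////ALR3HwAOf/8ALKAsACgn1gC9Z5QAS1aMAMJ34wB/f38AIr28AM++FwDox64AeLv/AIrfmACWmP8A1bDFABERERERERERERERERERERERERERERERERERERERERERERERERERERERERERERERERERERERERERERERERERERERERERERERERERERERERERERERERERERERERERERERERERERERERERERERERERERERERERERERERERERERERERERERERERERERERERERERERERERERERERERERERERERERERERERERERERERERERERERERERERERERERERERERERERERERERERERERERERERERERERERERERERERERERERERERERERERERERERERERERERERERERERERERERERERERERERERERERERERERERERERERERERERERERERERERERERERERERERERERERERERERERERERERERERERERERERERERERERERERERERERERERERERERERERERERERERERERERERERERERERERERERERERERERERERERERERERERERERERERERERERERERERERERERERERERERERERERERERIiIiIiEREREREREREREREREREREREREREREREREREREiIiIiIiIiERERERERERERERERERERERERERERERERESIiIiIiIiIiIRERERERERERERERERERERERERERERERIiIiIiIiIiIiIhEREREREREREREREREREREREREREREiIiIiIiIiIiIiIiERERERERERERERERERERERERERESIiIiIiIiIiIiIiIiERERERERERERERERERERERERERIiIiIiIiIiIiIiIiIiEREREREREREREREREREREREREiIiIiIiIiIiIiIiIiIiERERERERERERERERERERERESIiIiIiIiIiIiIiIiIiIiERERERERERERERERERERERIiIiIiIiIiIiIiIiIiIiIhEREREREREREREREREREREiIiIiIiIiIiIiIiIiIiIiIhERERERERERERERERERESIiIiIiIiIiIiIiIiIiIiIiIRERERERERERERERERERIiIiIiIiIiIiIiIiIiIiIiIiIREREREREREREREREREiIiIiIiIiIiIiIiIiIiIiIiIiERERERERERERERERESIiIiIiIiIiIiIiIiIiIiIiIiIhERERERERERERERERIiIiIiIiIiIiIiIiIiIiIiIiIiEREREREREREREREREiIiIiIiIiIiIiIiIiIiIiIiIiIhERERERERERERERESIiIiIiIiIiIiIiIiIiIiIiIiIiERERERERERERERERIiIiIiIiIiIiIiIiIiIiIiIiIiIREREREREREREREREiIiIiIiIiIiIiIiIiIiIiIiIiIhERERERERERERERESIiIiIiIiIiIiIiIiIiIiIiIiIiIRERERERERERERERIiIiIiIiIiIiIiIiIiIiIiIiIiIhEREREREREREREREiIiIiIiIiIiIiIiIiIiIiIiIiIiERERERERERERERESIiIiIiIiIiIiIiIiIiIiIiIiIiMRERERERERERERERIiIiIiIiIiIiIiIiIiIiIiIiIiIxEREREREREREREREiIiIiIiIiIiIiIiIiIiIiIiIiIjERERERERERERERESIiIiIiIiIiIiIiIiIiIiIiIiIiMRERERERERERERERIiIiIiIiIiIiIiIiIiIiIiIiIiMxEREREREREREREREiIiIiIiIiIiIiIiIiIiIiIiIiMzMRERERERERERERESIiIiIiIiIiIiIiIiIiIiIiIiIzMxERERERERERERERIiIiIiIiIiIiIiIiIiIiIiIiIzMzEREREREREREREREiIiIiIiIiIiIiIiIiIiIiIiIzMzMxERERERERERERESIiIiIiIiIiIiIiIiIiIiIiIjMzMzERERERERERERERIiIiIiIiIiIiIiIiIiIiIiIjMzMzMxEREREREREREREiIiIiIiIiIiIiIiIiIiIiIjMzMzMzMRERERERERERESIiIiIiIiIiIiIiIiIiIiIjMzMzMzMzERERERERERERIiIiIiIiIiIiIiIiIiIiIjMzMzMzMzMxEREREREREREiIiIiIiIiIiIiIiIiIiIjMzMzMzMzMzMRERERERERESIiIiIiIiIiIiIiIiIiIjMzMzMzMzMzMzERERERERERIiIiIiIiIiIiIiIiIiIjMzMzMzMzMzMzMxEREREREREiIiIiIiIiIiIiIiIiIjMzMzMzMzMzMzMzMRERERERESIiIiIiIiIiIiIiIiIjMzMzMzMzMzMzMzMzERERERERIiIiIiIiIiIiIiIiIjMzMzMzMzMzMzMzMzMzEREREREiIiIiIiIiIiIiIiIzMzMzMzMzMzMzMzMzMzMxERERESIiIiIiIiIiIiIiIzMzMzMzMzMzMzMzMzMzMzMRERERIiIiIiIiIiIiIiIzMzMzMzMzMzMzMzMzMzMzMzMREREiIiIiIiIiIiIiIzMzMzMzMzMzMzMzMzMzMzMzMzERESIiIiIiIiIiIiIzMzMzMzMzMzMzMzMzMzMzMzMzMzERIiIiIiIiIiIiMzMzMzMzMzMzMzMzMzMzMzMzMzMzMxEiIiIiIiIiIiMzMzMzMzMzMzMzMzMzMzMzMzMzMzMzMyIiIiIiIiIiMzMzMzMzMzMzMzMzMzMzMzMzMzMzMzMz"/>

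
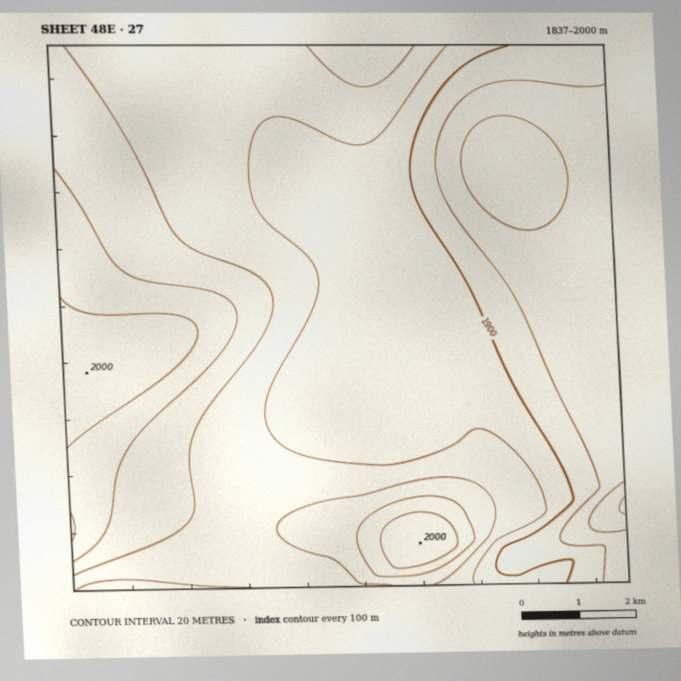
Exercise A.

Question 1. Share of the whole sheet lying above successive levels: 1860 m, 96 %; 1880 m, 84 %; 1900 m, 76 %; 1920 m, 53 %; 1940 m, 27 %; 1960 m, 12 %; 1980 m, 5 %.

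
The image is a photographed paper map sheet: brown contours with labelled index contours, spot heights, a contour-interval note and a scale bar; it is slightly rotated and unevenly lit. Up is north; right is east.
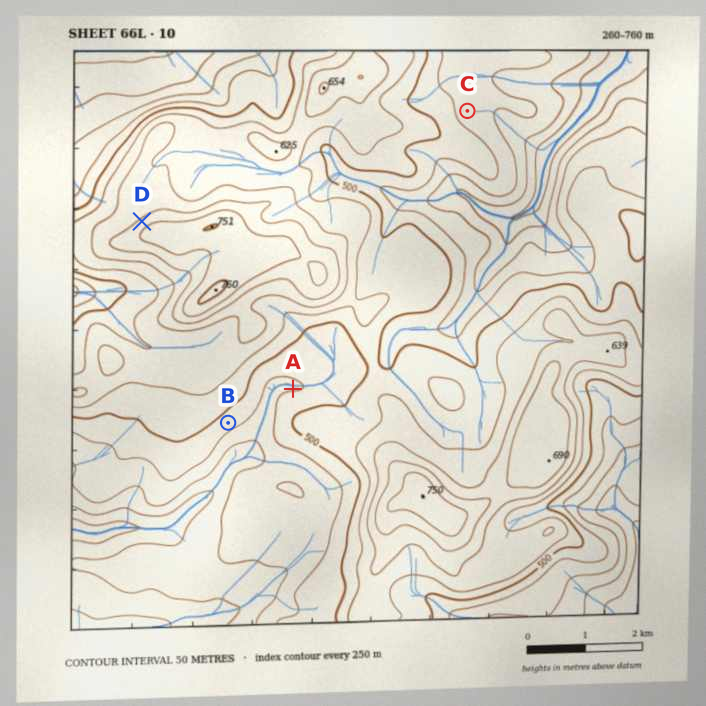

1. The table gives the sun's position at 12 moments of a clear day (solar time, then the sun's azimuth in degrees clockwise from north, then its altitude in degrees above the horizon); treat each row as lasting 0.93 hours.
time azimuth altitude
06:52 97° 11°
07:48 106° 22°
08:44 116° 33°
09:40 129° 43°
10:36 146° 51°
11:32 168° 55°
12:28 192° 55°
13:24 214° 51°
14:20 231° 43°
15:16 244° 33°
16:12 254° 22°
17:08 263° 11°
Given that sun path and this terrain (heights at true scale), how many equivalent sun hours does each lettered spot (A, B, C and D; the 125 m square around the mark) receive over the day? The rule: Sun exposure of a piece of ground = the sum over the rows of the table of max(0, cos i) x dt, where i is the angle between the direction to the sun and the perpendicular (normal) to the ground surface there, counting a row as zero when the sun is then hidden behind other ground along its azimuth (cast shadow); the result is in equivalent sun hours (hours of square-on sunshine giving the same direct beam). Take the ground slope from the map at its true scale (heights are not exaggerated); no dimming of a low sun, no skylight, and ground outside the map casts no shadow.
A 6.1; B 6.8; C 6.2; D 5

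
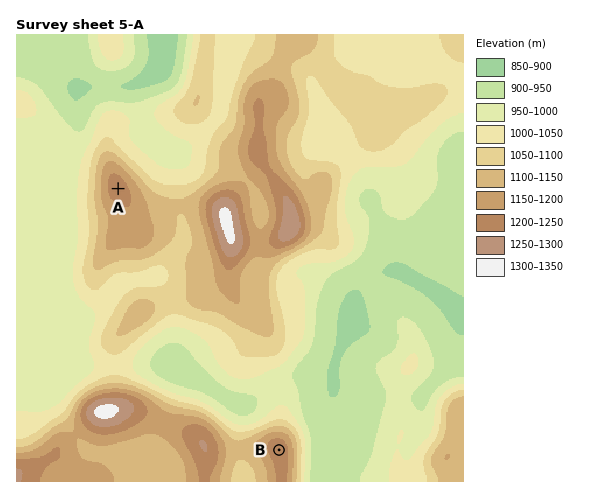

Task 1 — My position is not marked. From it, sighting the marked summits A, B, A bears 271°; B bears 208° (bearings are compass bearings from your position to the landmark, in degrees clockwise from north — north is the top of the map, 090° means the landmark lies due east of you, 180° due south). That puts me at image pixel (415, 194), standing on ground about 970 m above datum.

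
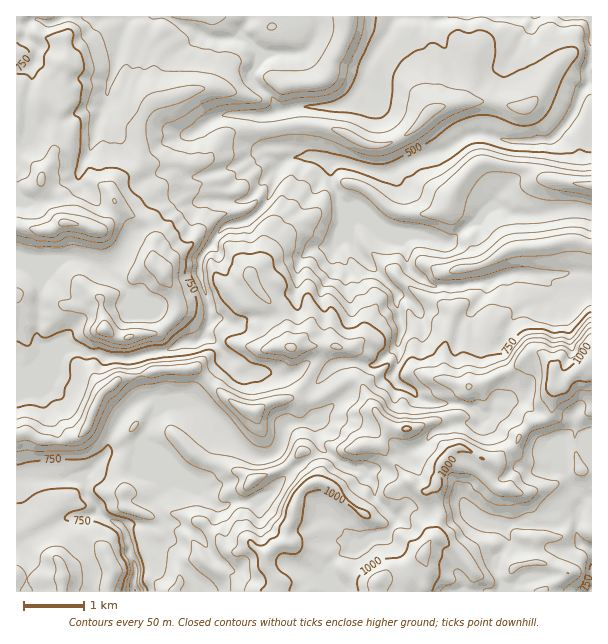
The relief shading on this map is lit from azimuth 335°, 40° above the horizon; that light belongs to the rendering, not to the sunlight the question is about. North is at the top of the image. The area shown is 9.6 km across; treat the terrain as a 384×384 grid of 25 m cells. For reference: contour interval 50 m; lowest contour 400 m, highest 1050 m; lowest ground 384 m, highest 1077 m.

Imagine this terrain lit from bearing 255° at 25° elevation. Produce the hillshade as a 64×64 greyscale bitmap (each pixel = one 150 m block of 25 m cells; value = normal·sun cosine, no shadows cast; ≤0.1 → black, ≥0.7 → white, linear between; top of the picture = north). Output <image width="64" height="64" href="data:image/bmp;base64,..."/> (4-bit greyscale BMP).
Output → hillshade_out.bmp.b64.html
<image width="64" height="64" href="data:image/bmp;base64,Qk12CAAAAAAAAHYAAAAoAAAAQAAAAEAAAAABAAQAAAAAAAAIAAATCwAAEwsAABAAAAAAAAAAAAAAABEREQAiIiIAMzMzAERERABVVVUAZmZmAHd3dwCIiIgAmZmZAKqqqgC7u7sAzMzMAN3d3QDu7u4A////AImrtkaaYA79qXeKzcu6l2ZmiK3bd3eGNHiYZomZdlQQeKumNYuADvqqd6y7u8ymVWeJu8t2d4dEWac1iIiJhQBoq6U2m5AM+qqay5m963VneIqYmpd4lzNqgReoeJh1AHm8k0eaYA7pqrynrLzrVoh3iHeal4qnNIgwOJiIZEUyiapkaKkwb8mqu4ncvMl4hmd3eJmHrLdFdCNnd4dVZkSImHeJlzCfqZm6nMrLd6p0Vnd4iIm7qWQhNXZpmGdkaoiIiIh2Ib6pmqq8mshHu3Rnd4iIipiqYgA2Z4mHd2WdiIeIh2M57bmJvJd6pUndhFd4mqlleqhiAVeIiIh2dpuIiHd2WM3Kh4mpZHulWd/ER4mrlCWqmIMDeZqYiHd3ioiYh3Zs7JZniIdmiqd539VHmrhCWqmqggWby5h2Z3eJiIiIZazKdneIh4mquYm/6FiqYzWrmrphF73bqGRGd4iIiIdnu7p2d4iImrzrZZ3smZUSSMubqXEYzdp0NEVniYiId3maqXeIiIiau91zWd24MRJay7lqgknMllMkZ3iYiIiIiJq5eIiImqq7lld3q6chNpvMlYymeamGM0V3ipeImZmYirqIiInMmIdUV5u6pzWqq8lWrMlomXQkRXiKh5mpmZh4qoiInMhWdmeZjOtTjduZhWiauodkRWUkeJmImqmahUWaiIm8hFd3i8lp2jWry5dmeHm5dAFYpyN4mYiHZYumInqHirlVd3i+xje4V5vKiKqoRXdjJIrJRHiZiHQ1mbswWadpl2d3i/+jFph4q7usuHYzRVVXmqqpd3eIZVeJzXAnmGiHeIiu/oEnmYirzMxgI0ZVZVeZm7moRqt3eInOshV4h4iIiu/YU0eIeJq82ABERXiIiZmau8lGrIiImb7WNGeIiImu+iJXd2Z4iJy1AlRqu8uYeJm+63V6iIiZretjR4mZms2SFGd4hmiYm4MiSM3My5Zomr78dXmIiJmsypU2iIqapzFHiImpiJmZUiSt3LmId3eKvfyIiYiImaqHhUioeJdBJHmZqqqYiJdERc2phldmmZqs+4mZiIiJmGVlaIZWZiA3qru8qJl4h2Zli3eGV1aJvbvZZ7uIiIiIiamHeHZmZErN3LuWaJmHZDOKiJdnd4jO2oY1z4h4iJvN23VnVGeIvLu7unVXh1VVIHuJqGeId77HIiffmIiJz/2XhmUyVnrKmaqpdVVkR3UgWpm5d4mHm5URON+YiYi++xFWZ3VEWbmrqZlmZVRHdTBKmrl3iYZ5dTRq3oeKmJvYEmd4qEImzLqpqGeFVDeGMGqLuoaJh2d2Z3rMdoupmrc1iIiqUQftupmGSIRTJ5YxeZy6hmiHZmd3iapmipibpkWIiblACvypmGNZdFIomDB8y4dmVod3d3iJmGV5maqFVomrthAu+pqXVEhiMkiYI72EZ3h2eHd3eImYZnmap1V5qr2SAG/IqoZTFlEkaIVLtTnKmIiZmHiIiZh3iJmGZ4q7y2AAn5q6ZUEVUTV3ZrxTrtuoh3eImZmZmYiIiIeIibzIUQCLi7hlMRRCNodqyEjad4h4h3iamZmZmZmZmZmIrLdDEFi9l3ZCE0RHh5p2aaZFeIm6mJmYiZm7qpiruGabp0NDBdt2d1QyNFeJp2d5hmirmbuoiId4iLzKd7y2E3qnQ0YhiWaIZVRERomGeIiIm7uIqpdmd3dUmamZmXMCaYZERlImealmZVQ1iIiJmavLl3mphmZ3dkRWi6dUI0VnZFQ1ZVVXuoZmZTR4iby6q7p1WJh3iIh3ZniahlM3lkRVVEVmZ3VZp2Z2I3ib2niaumRXiJmYiIiJiamGRHujJFVVVWZnd2aZZWc0ibyEWJvKdVZ5qpmZmauqqGVHvHI2ZlVnd3h1Rol2VlerpjR5rLqFVnmqq7uru6ulRFmpU0ZmZWd3ZmU0iXZlardDRomqqqdWeJu8upiHq6VEaId1ZlZmZ2d2VVRphmV5dVZ4mZmaunaJmaqGQ0Sql1RWd3Z3Zmd3dlVWVWiHZniImpiIiIm7qHd2ZUM0VZmZdkN4d4hlVmd3ZUVmd3eImrzKh2Z4iaunQjNERFd3iKqHMmh4mFRVZ4hlRWeIiJqrzLmHZWd3moUyRWZniYeImYdBWIiYVERniXZWeIiZqry4VXiHVWd3dmeIiHiqmHiZl0FIiZhkVmZ5h2Z3iJmamFM1eaqFRXeImqqYdoqpeJmHUkeZmHZ3ZVZ3ZmeIh3ZURFeKu6dVZ4mau5dlWLp4mYZDRpqZiId2VmeIh2iHdmd3eJq8uYdmeJqqhlVGrHmYiEI2mpmYiHZniJh0aYiYh4iImry5h3ZniIiHVVSMeJiYQjWZiZiIh3d3ZCbLiZhlVoiau5h2ZmZ3iIhlU2h4mJdDNYmIiHiHdlQxfMmJmGMkeZq6h3Z3dneIiYZVQ3iap1M0eIiHd3dmVTSrl3iJcxJomamId3h2d4iJl2UxZ6uoUiRYiId3d3d2VXmHeImVIliZmYiHiId3iImYdSBmm5dCJFiIh3d3d3dlaIiJmqcxR5mYiIiJh3d4iJmHIFaal0I0V4iId2Zmd2V6mZiaqVEliZiIiJmHd3eIiIcgaKmWIkVniIh3ZWd3ebuYh4mqchR5mIh5mId2ZniYhyCJd4YhVmeIiHVXmod6uYiHeKuTA2iYd4mHd2ZVWJdmMHdmZTRmd3h3d4mZh3ipiId4rKMDVndmd3Z3VFVnhkVF"/>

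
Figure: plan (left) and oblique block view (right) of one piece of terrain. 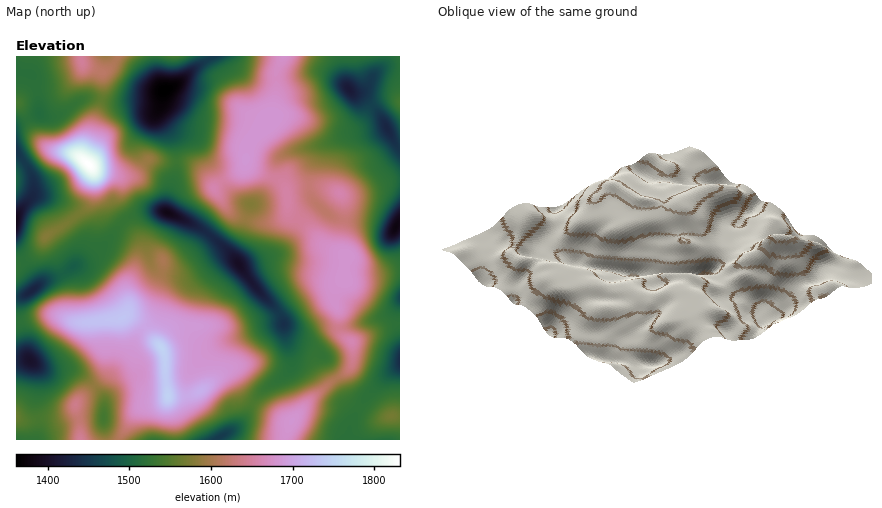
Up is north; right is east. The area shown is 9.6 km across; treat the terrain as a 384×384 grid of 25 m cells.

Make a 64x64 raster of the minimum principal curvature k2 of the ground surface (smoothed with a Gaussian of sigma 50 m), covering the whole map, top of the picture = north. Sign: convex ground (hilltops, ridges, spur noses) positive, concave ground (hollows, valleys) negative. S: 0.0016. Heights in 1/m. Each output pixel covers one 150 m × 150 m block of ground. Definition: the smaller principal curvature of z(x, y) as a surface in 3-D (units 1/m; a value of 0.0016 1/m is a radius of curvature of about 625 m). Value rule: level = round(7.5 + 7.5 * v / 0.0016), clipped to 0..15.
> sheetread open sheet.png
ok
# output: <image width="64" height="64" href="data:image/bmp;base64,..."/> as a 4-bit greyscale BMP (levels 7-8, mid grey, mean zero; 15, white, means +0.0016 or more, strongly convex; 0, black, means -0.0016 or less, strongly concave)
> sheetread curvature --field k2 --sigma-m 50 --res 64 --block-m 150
<image width="64" height="64" href="data:image/bmp;base64,Qk12CAAAAAAAAHYAAAAoAAAAQAAAAEAAAAABAAQAAAAAAAAIAAATCwAAEwsAABAAAAAAAAAAAAAAABEREQAiIiIAMzMzAERERABVVVUAZmZmAHd3dwCIiIgAmZmZAKqqqgC7u7sAzMzMAN3d3QDu7u4A////AGZ3Z2VomGVUZ3dlVERVZ3YgA1ZmiIeId2VWZ3d3d3dmd3ZndVeHZDRndmVFZ4dlZ3UQJWZ4iIiIhlVnd3d3d3d3d2d2VmdkNGZmZmeJmYZWd2QjVWeIiIiHVFZ3d3d4h3d3ZmZ2ZmQjZ4iHd4iIh3ZndlRFV4mIiIhlVnd2d4iYh2d2Zoh3dSNomYd3d2d3iGVmdkRXmpiIiHVWd3ZniZl3Z3ZWmph1I1eIh2aIdneIdDV4ZEWKh3iIdVZ3d2Z4iHd3ZlaamIU0VneHVpqFZ4iGM1ZkRFeHeIhlRXd3dmd3d3d2VXmYdURVZ4dWmYVniIdkRVRERGZ4iHZUVmZ3Z3eHd3dlV4dTRlVnh1Z4dWeIh3ZlVDRERFZ3Z3VVVWZ3iId3ZmZVZTR3Znd2VndlZniHd4h1M0VURFVndmZURmZ4d2ZUVmVUNodnd3ZXd2VmZ3d3iIdURWZVVWh2aIVFZVZVVDRWZUNWdmd3dleHZWd3d3eIiIZFZ2ZlVmVpqEVlREVDNWdlRGeHZnh2Vnhld3d3iIiZl1Vnd3ZVRGiYZXdlVDRWd1NGeJh3eHZWeGV3d3d4iJmYZVZ3d2U0Vnhld3ZURWd1NGd4iHd3ZWeIZnd3d3eIiIdmVWeHZDRWd3VnZVRGdlNGd3d3d3dleZhWd3d3Zmd3ZWZVZ3dTRmiIdWdmZUZlRXd3ZmZmZlaJllZ3d3ZVRFVWd0V3dTR4iaqGZnZ2VVVniHd3ZmdmVWdlZ3d3d2ZVVWZ2RWdkR4h4mXZmd3ZDWIiIiId3iIZVVVZ3d4iImYdmZmVEVVV4dUM1VmZndTSJiImIiHeIiGZnd4d3iIial1V3ZURVZmZVUxEkZndlNqqHiIiHd3iIdnd4h3d4iZmGVoh0NGd3dnmYZTNWd1RHq5iHd3d3d4iGZ3h3d3eImGVnh0I2d3eIiZh3ZEVmM0aamYd3d3d3iYZniHd3dmZlVndzAmd3eIiId3eGVVQAJXiJh2Zmd3iZh3eHdlVVVURndjAVh2d3iId3eIhlUiAANEVVVVZ3d3iHd3ZlVWdmZnhzAFd2Z3eId3eImHdlZQACM0MzNXeId3dmZlVmd2d4iEAFiGV4iIiIiImYd3Z3YhI0VmUyV4mId2ZmZnd3d4iFAEiHVomIiIiIiIh3Znd1RFVWd2QliIh2VmZ3d3d3d1EDeIdWiYiIiId3d3dmZ3dmdlVmdjNXd3ZGd3d3d3d1ITaIdmaIh3d3d3d3ZmZ3d3d4dVZ3VEVndUeId3Z3dlMiRnd2ZnZnd3d3iIdVVnZmdnd2Z3d1RWd1WJl2Z4d2VCNFZ3ZmZnd3eIiJh0RmZmZ3Znd3d3ZVZ3ZomXZoiHZCFGZmZVVniIeIiIiGRFZVaJh2Znd3d2Znd3eHZniYUxFXdmVVVVaIh3iIiHUyNEZ5qHdmZ3d3ZmeId3d3iHUgFXd3ZmdmVniHd4h3VTACRomYeHZmd3ZmZ4iIeHd1MQJod3eId3dmeId3d2ZVUgAniIh3h2Znd2Znd3d3dTEBRoiHd4d4iHd3d3ZmZmZlAAaZmHd3d2d3ZmZmVVQQADZniHZnd3iYd3d2VVZmdncwA4qYd3d3dndlVmUxAAA1d2eIdmZ2Z4h3d2VWZ3d2d1AANnZmZmZmZ3ZVZBAANnd2Z4d2ZmZniHd2VWd3eHZ3dDEjRFVDM0VWd2VURDR4dld3h2VVZmd4d2VWeIiIhmd2Y0REVUM0RUNWZVZ2RXdlaZiGRERWZ3h3ZWeJmZmGZ4h1RVZ1RXdmU0eGZ3ZWdlV6qXVWZVVniIdmd4mZmYZXiIZEZ2RGd4mDSJeIdVZ1RomYVWiHZWd4h2Z3iJmYdWeIljNVQ0V4q5RHiJl1VmVXiIdWiYh2Z4iHZ3eIiIdlZ4mFEjMjRXmrlEZ4h1VWZVeIdmeIiIZniIdnd3d2ZVZ3iWICRWVWeauVRndlV2ZVZ4hlZ4iIhlWJh2ZmZmZWZ3eIMASJdmeImoZVZVeZdlVnh1VneIh2RFiHd3d3d3d3d3cAOKl3iZiJd1REaal1VnZlRXh4h3ZTM1Z3d4iHd3iIdBNpqGeaqXdmYzZ4h2VndlRGiId3d2VDM0RWZ3d3iIhiNWmXZ4iHZWZ0JWd2VWZmZEaIiHd3d3ZUQ0VWZmd3dzFmV3ZVZ3ZmeJY0ZmVWZmd1NoiId3d4d3d2VWZ3d2ZlI3VEQyRnd3ial1VVVFZnd3U2d3d3eIiIiIh2VneId2MlZlQzITZ4iIh2dlREZ3iIdjZ3d3eIiIiIiIdmd4iIUjZmZlZUI2eHZUVlRFRWd3d2RXd3eIiIiImYh2Z3d3YxVndmZ3ZCNnZVVmZVZVVWd3ZFd4iIiIiIiIh2Z3dmZSN4mHZ3d2Q0VVVmdmZmZVVndkWJmHd4iId3ZmZ3dkVkNomYZnd3dUNEVmZndmZmZmd2Vpuod3eId2Zmd3d0NmVYiXd3d3d2VERWZmZmZmZmd2dmiqhmd3d4iIh3dkE1ZniHd3d3d3ZlVmZmZmZWZUVnZlRWd1Vnd4iIiHdkIlZVeHd3d3dnZndXmHZmVVVUMkeHZTRFRGZ3d3eHZkMkZmRoh3d3dmdnmWeZiHZmVDMhBImXZURFd3d2VVVVVEVmVEd3d3dmd2iZZoiIdnZUVmQASJiHZkaIh3ZVRVZlVndkNWd3d2Z2aJl2d3dmZlV5qVACZ3d2VXd3d3ZVZ3ZniHZEV3d3ZnZpiHZmZmZmZniIhjACZ3ZWd3eId2Vnd3iHd3VW"/>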